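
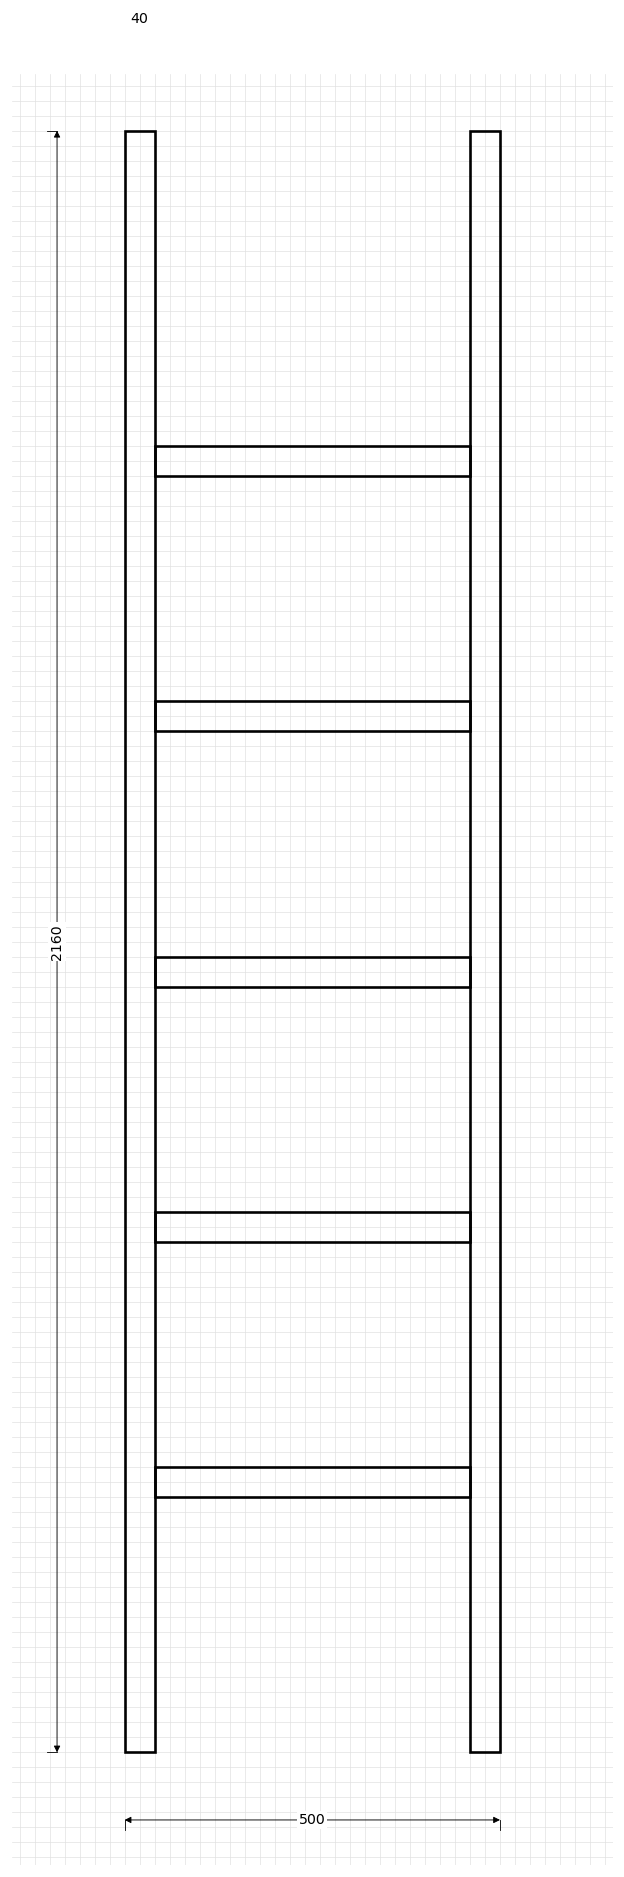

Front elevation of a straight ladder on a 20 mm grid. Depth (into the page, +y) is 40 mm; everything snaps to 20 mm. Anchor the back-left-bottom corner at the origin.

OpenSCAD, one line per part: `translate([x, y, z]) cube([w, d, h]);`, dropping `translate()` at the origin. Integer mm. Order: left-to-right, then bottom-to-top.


cube([40, 40, 2160]);
translate([40, 0, 340]) cube([420, 40, 40]);
translate([40, 0, 680]) cube([420, 40, 40]);
translate([40, 0, 1020]) cube([420, 40, 40]);
translate([40, 0, 1360]) cube([420, 40, 40]);
translate([40, 0, 1700]) cube([420, 40, 40]);
translate([460, 0, 0]) cube([40, 40, 2160]);


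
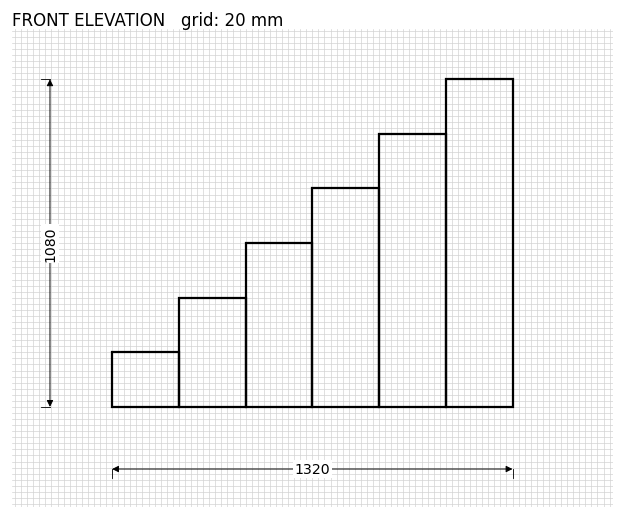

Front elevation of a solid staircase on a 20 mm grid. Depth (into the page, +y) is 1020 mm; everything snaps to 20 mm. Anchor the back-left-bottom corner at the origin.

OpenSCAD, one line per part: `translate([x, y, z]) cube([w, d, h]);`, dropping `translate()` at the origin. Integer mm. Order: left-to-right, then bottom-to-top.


cube([220, 1020, 180]);
translate([220, 0, 0]) cube([220, 1020, 360]);
translate([440, 0, 0]) cube([220, 1020, 540]);
translate([660, 0, 0]) cube([220, 1020, 720]);
translate([880, 0, 0]) cube([220, 1020, 900]);
translate([1100, 0, 0]) cube([220, 1020, 1080]);


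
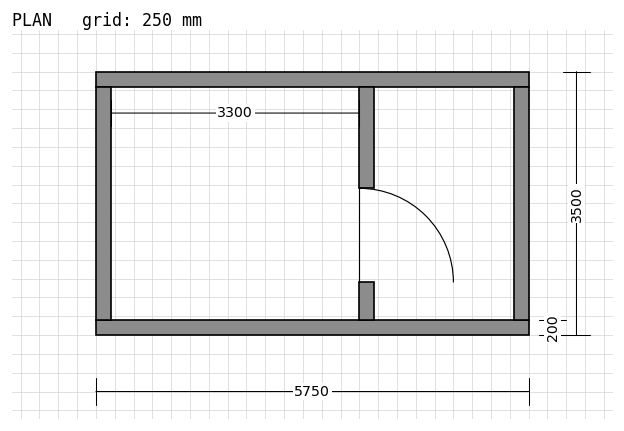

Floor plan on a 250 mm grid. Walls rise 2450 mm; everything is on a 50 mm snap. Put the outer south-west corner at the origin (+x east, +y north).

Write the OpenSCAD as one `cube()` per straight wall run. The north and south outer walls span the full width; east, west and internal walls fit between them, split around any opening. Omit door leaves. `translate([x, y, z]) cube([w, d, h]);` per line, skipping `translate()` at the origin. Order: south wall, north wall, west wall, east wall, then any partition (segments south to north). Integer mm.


cube([5750, 200, 2450]);
translate([0, 3300, 0]) cube([5750, 200, 2450]);
translate([0, 200, 0]) cube([200, 3100, 2450]);
translate([5550, 200, 0]) cube([200, 3100, 2450]);
translate([3500, 200, 0]) cube([200, 500, 2450]);
translate([3500, 1950, 0]) cube([200, 1350, 2450]);


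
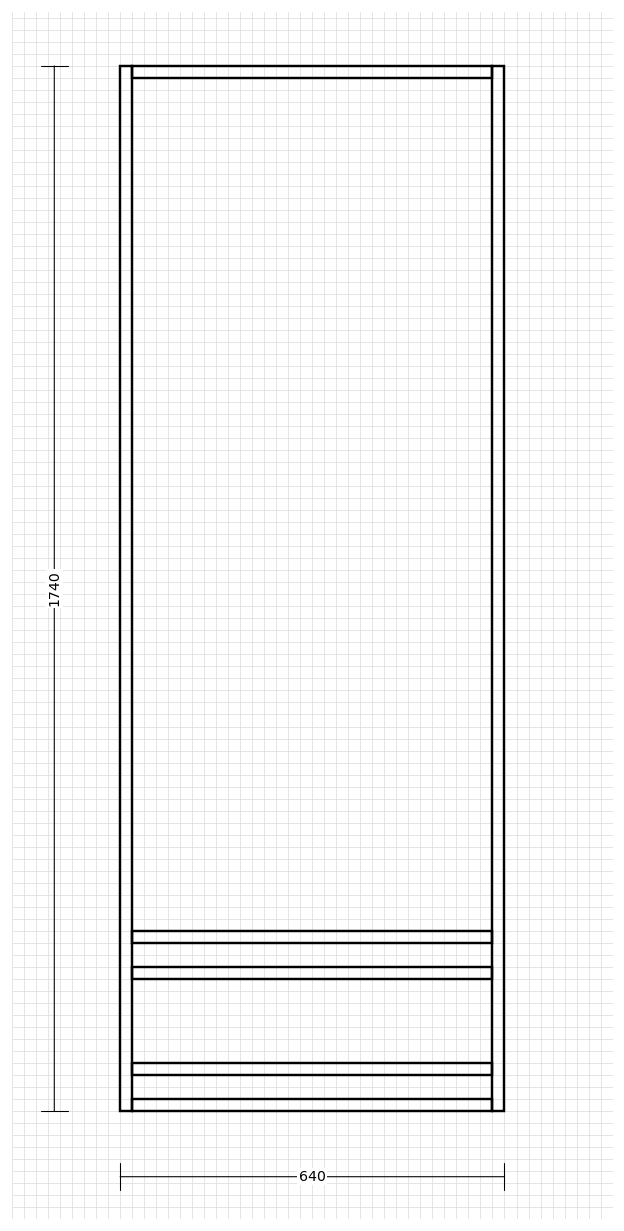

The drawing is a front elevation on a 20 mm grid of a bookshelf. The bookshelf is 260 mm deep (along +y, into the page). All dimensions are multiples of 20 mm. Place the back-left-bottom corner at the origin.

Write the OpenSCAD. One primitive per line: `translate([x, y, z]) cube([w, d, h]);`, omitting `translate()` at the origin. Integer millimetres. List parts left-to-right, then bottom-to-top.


cube([20, 260, 1740]);
translate([20, 0, 0]) cube([600, 260, 20]);
translate([20, 0, 60]) cube([600, 260, 20]);
translate([20, 0, 220]) cube([600, 260, 20]);
translate([20, 0, 280]) cube([600, 260, 20]);
translate([20, 0, 1720]) cube([600, 260, 20]);
translate([620, 0, 0]) cube([20, 260, 1740]);


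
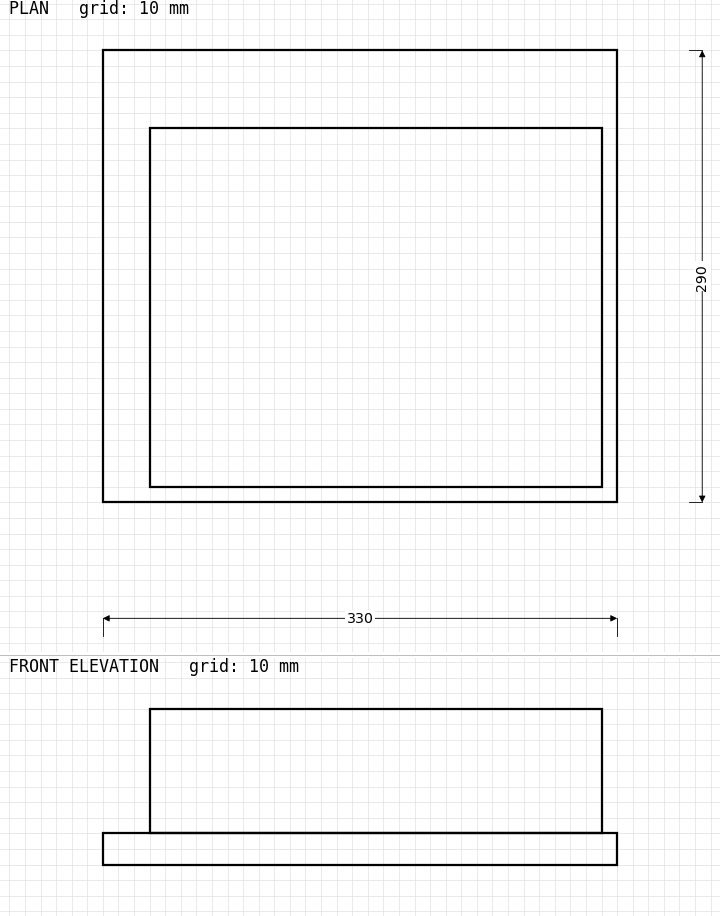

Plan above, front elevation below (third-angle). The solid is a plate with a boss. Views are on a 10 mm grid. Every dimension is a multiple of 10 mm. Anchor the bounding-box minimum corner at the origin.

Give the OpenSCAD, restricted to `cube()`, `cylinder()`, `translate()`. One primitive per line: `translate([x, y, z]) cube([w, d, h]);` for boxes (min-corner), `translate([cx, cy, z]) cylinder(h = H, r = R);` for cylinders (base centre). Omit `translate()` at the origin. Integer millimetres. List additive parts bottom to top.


cube([330, 290, 20]);
translate([30, 10, 20]) cube([290, 230, 80]);


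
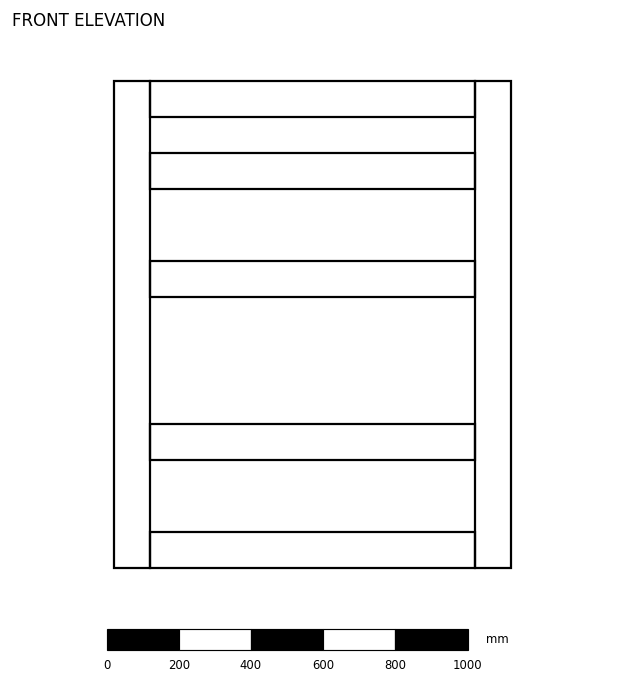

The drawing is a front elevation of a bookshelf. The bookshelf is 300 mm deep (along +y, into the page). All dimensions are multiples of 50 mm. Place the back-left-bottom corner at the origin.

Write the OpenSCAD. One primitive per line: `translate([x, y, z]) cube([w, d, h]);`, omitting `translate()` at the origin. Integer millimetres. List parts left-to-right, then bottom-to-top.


cube([100, 300, 1350]);
translate([100, 0, 0]) cube([900, 300, 100]);
translate([100, 0, 300]) cube([900, 300, 100]);
translate([100, 0, 750]) cube([900, 300, 100]);
translate([100, 0, 1050]) cube([900, 300, 100]);
translate([100, 0, 1250]) cube([900, 300, 100]);
translate([1000, 0, 0]) cube([100, 300, 1350]);


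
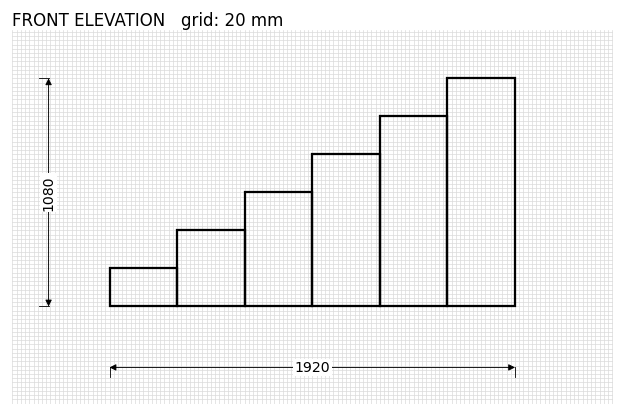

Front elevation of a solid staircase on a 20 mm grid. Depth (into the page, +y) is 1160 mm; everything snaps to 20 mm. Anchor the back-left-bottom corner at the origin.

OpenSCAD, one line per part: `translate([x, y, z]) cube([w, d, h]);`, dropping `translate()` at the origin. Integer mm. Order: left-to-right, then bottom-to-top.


cube([320, 1160, 180]);
translate([320, 0, 0]) cube([320, 1160, 360]);
translate([640, 0, 0]) cube([320, 1160, 540]);
translate([960, 0, 0]) cube([320, 1160, 720]);
translate([1280, 0, 0]) cube([320, 1160, 900]);
translate([1600, 0, 0]) cube([320, 1160, 1080]);


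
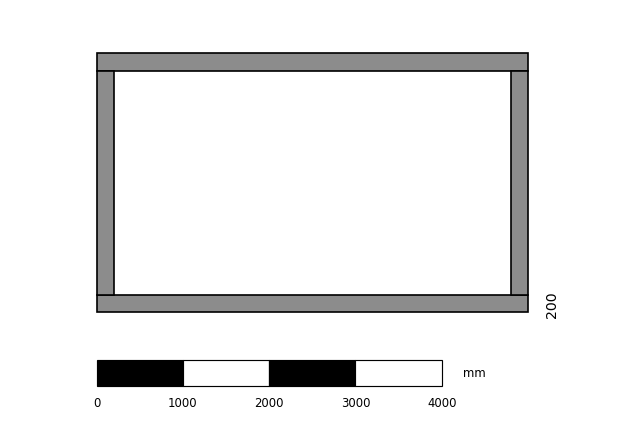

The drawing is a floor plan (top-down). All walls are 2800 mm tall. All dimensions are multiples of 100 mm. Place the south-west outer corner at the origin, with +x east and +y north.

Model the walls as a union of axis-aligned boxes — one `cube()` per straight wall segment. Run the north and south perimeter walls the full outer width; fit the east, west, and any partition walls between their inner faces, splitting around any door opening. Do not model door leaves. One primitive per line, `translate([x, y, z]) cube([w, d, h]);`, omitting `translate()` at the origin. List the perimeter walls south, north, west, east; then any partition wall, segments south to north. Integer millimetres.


cube([5000, 200, 2800]);
translate([0, 2800, 0]) cube([5000, 200, 2800]);
translate([0, 200, 0]) cube([200, 2600, 2800]);
translate([4800, 200, 0]) cube([200, 2600, 2800]);


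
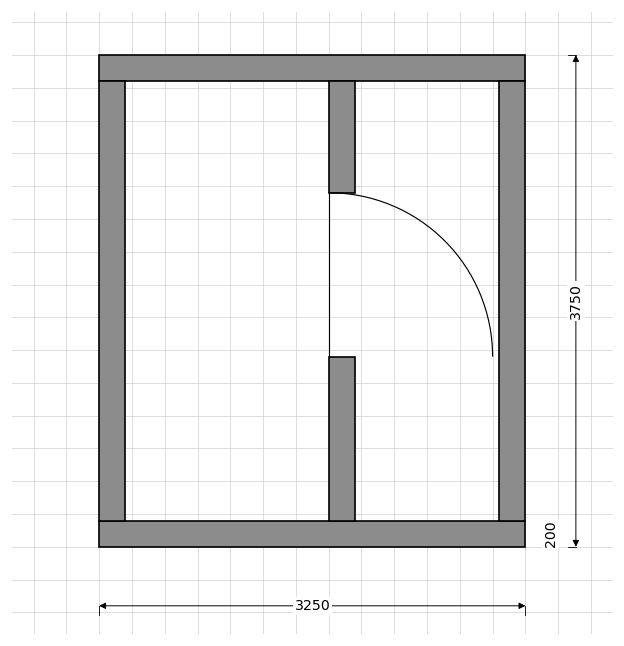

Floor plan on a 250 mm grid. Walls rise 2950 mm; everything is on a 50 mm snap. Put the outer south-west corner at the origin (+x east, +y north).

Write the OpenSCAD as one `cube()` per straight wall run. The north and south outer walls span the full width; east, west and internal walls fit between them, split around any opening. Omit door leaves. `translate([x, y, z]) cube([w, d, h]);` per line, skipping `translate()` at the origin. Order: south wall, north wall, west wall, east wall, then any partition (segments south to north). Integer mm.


cube([3250, 200, 2950]);
translate([0, 3550, 0]) cube([3250, 200, 2950]);
translate([0, 200, 0]) cube([200, 3350, 2950]);
translate([3050, 200, 0]) cube([200, 3350, 2950]);
translate([1750, 200, 0]) cube([200, 1250, 2950]);
translate([1750, 2700, 0]) cube([200, 850, 2950]);


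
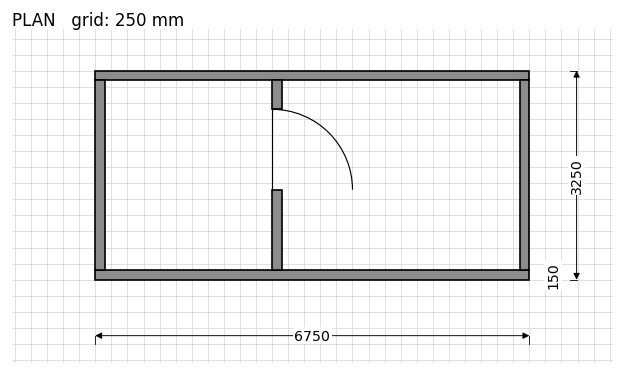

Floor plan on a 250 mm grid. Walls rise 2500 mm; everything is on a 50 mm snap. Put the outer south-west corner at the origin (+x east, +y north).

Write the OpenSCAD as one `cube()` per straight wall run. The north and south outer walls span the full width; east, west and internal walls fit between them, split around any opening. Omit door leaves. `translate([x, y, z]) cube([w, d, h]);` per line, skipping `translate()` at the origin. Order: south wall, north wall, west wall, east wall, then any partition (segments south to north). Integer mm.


cube([6750, 150, 2500]);
translate([0, 3100, 0]) cube([6750, 150, 2500]);
translate([0, 150, 0]) cube([150, 2950, 2500]);
translate([6600, 150, 0]) cube([150, 2950, 2500]);
translate([2750, 150, 0]) cube([150, 1250, 2500]);
translate([2750, 2650, 0]) cube([150, 450, 2500]);


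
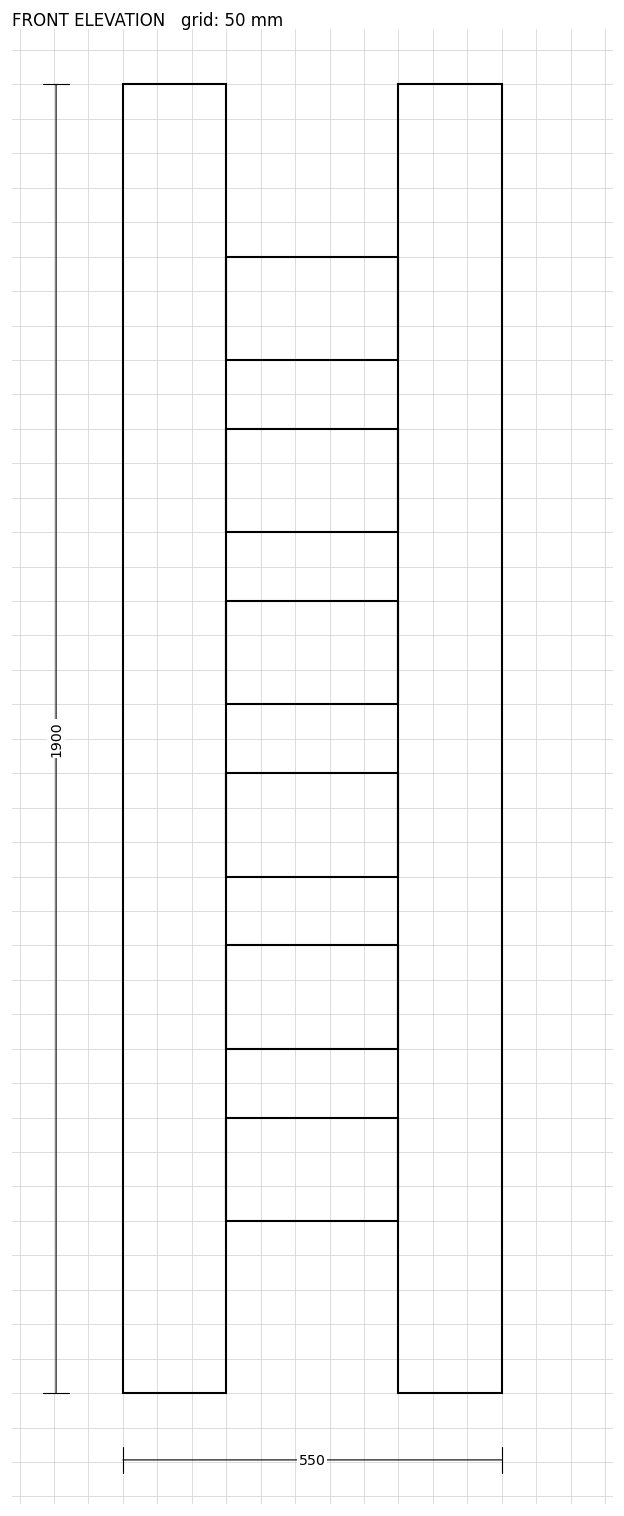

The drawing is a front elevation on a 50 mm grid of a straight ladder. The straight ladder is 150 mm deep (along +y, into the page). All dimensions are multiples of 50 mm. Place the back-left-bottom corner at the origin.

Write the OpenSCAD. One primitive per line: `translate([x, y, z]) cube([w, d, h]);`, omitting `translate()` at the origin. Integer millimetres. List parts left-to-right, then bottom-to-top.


cube([150, 150, 1900]);
translate([150, 0, 250]) cube([250, 150, 150]);
translate([150, 0, 500]) cube([250, 150, 150]);
translate([150, 0, 750]) cube([250, 150, 150]);
translate([150, 0, 1000]) cube([250, 150, 150]);
translate([150, 0, 1250]) cube([250, 150, 150]);
translate([150, 0, 1500]) cube([250, 150, 150]);
translate([400, 0, 0]) cube([150, 150, 1900]);


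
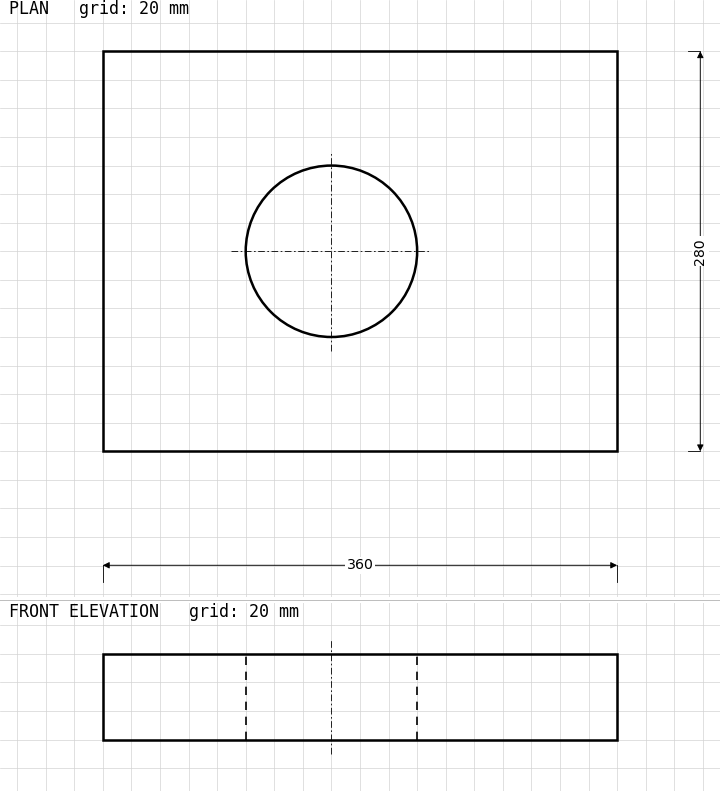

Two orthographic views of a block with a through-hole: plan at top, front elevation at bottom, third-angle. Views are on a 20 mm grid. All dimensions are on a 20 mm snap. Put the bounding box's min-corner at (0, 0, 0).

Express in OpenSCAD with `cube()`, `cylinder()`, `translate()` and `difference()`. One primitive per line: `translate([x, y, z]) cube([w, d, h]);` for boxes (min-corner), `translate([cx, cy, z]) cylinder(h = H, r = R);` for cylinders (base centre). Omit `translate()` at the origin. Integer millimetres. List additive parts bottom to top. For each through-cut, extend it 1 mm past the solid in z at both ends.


difference() {
  cube([360, 280, 60]);
  translate([160, 140, -1]) cylinder(h = 62, r = 60);
}


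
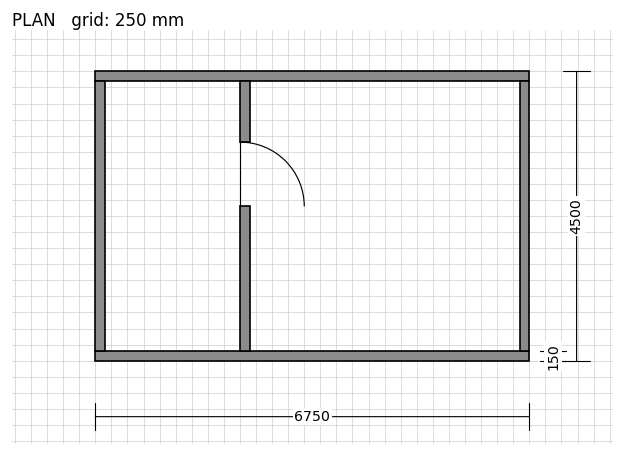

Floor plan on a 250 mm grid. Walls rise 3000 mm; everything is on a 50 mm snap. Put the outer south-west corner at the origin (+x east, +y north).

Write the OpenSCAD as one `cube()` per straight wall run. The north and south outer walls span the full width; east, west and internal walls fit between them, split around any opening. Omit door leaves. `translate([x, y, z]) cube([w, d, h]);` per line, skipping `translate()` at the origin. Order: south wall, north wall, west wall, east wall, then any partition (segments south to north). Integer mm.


cube([6750, 150, 3000]);
translate([0, 4350, 0]) cube([6750, 150, 3000]);
translate([0, 150, 0]) cube([150, 4200, 3000]);
translate([6600, 150, 0]) cube([150, 4200, 3000]);
translate([2250, 150, 0]) cube([150, 2250, 3000]);
translate([2250, 3400, 0]) cube([150, 950, 3000]);


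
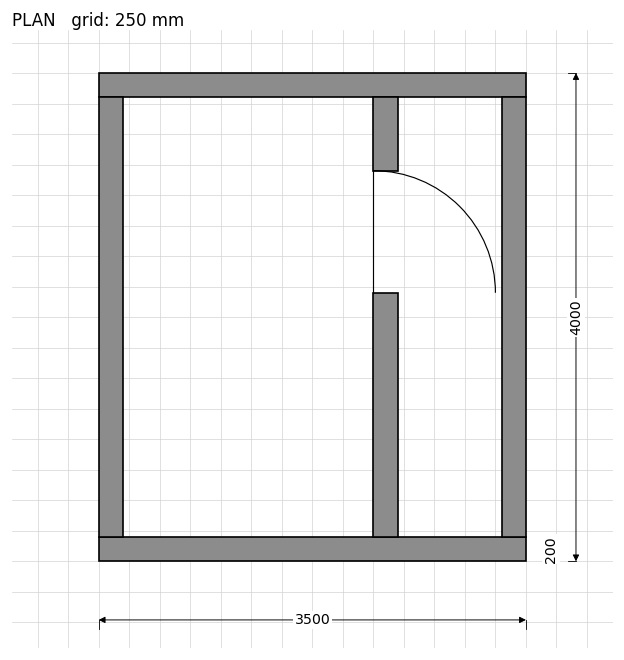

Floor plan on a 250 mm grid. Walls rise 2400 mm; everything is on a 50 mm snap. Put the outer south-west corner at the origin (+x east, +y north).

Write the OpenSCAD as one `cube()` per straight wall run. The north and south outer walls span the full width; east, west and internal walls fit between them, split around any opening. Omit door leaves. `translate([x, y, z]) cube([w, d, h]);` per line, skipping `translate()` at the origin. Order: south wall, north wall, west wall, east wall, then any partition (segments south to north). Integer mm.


cube([3500, 200, 2400]);
translate([0, 3800, 0]) cube([3500, 200, 2400]);
translate([0, 200, 0]) cube([200, 3600, 2400]);
translate([3300, 200, 0]) cube([200, 3600, 2400]);
translate([2250, 200, 0]) cube([200, 2000, 2400]);
translate([2250, 3200, 0]) cube([200, 600, 2400]);


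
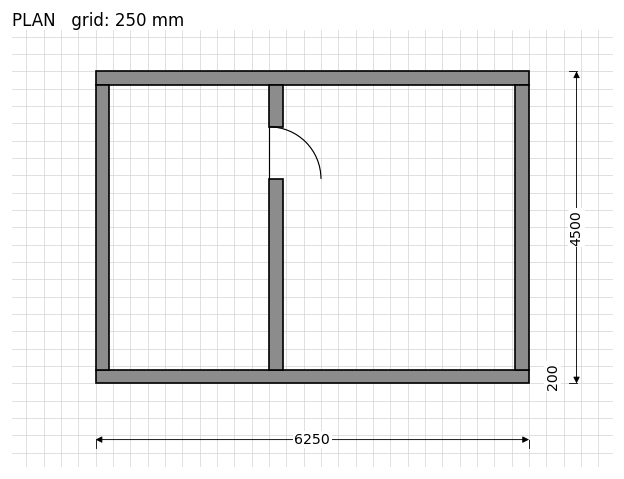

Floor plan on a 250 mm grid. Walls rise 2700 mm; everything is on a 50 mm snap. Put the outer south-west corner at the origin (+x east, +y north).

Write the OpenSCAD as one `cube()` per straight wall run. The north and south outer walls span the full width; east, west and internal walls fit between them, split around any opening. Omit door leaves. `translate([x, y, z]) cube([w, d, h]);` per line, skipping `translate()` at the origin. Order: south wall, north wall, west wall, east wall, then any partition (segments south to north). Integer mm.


cube([6250, 200, 2700]);
translate([0, 4300, 0]) cube([6250, 200, 2700]);
translate([0, 200, 0]) cube([200, 4100, 2700]);
translate([6050, 200, 0]) cube([200, 4100, 2700]);
translate([2500, 200, 0]) cube([200, 2750, 2700]);
translate([2500, 3700, 0]) cube([200, 600, 2700]);


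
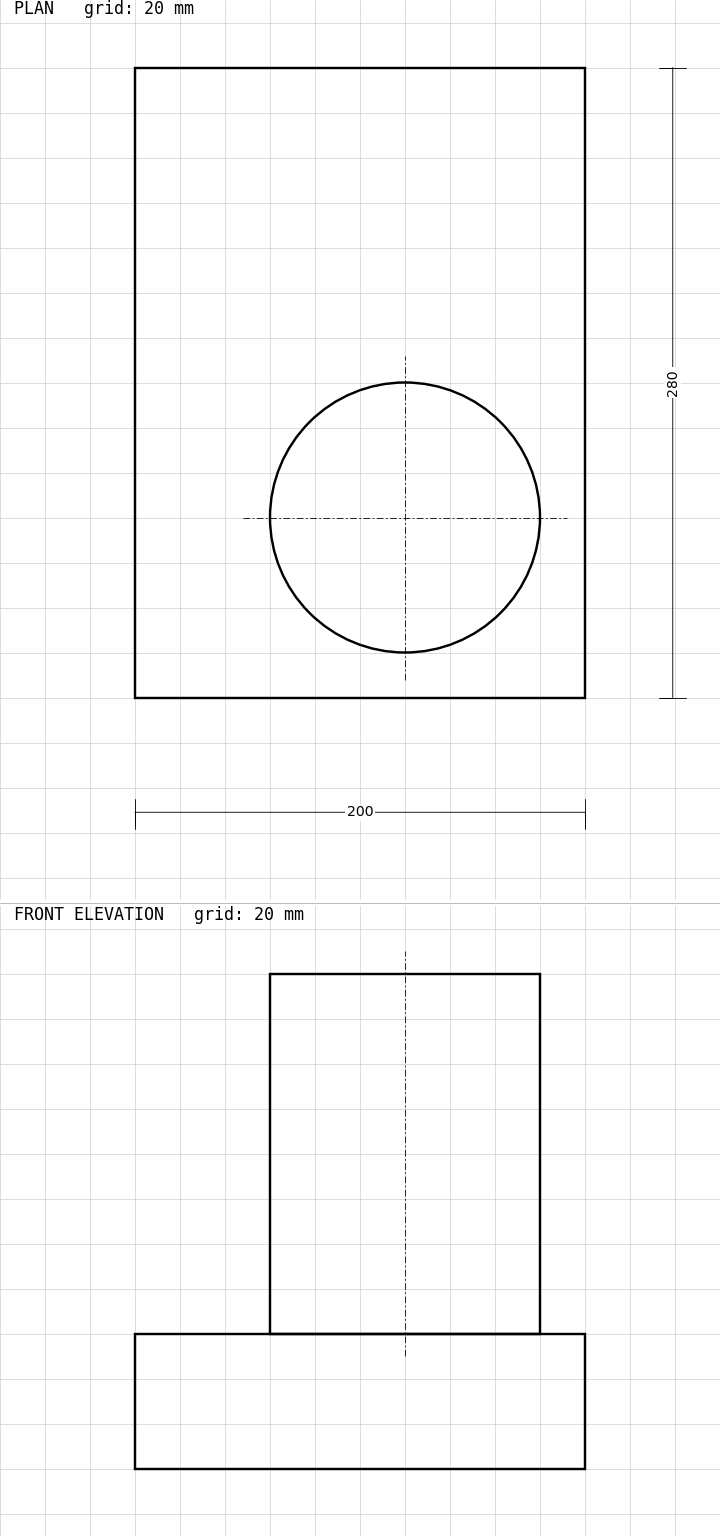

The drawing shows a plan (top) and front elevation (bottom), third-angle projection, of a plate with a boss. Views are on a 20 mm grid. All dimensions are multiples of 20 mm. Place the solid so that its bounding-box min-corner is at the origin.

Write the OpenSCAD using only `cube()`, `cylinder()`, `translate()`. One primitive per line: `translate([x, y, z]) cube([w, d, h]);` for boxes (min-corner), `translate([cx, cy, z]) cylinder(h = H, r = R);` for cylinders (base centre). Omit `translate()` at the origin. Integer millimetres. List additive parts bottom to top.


cube([200, 280, 60]);
translate([120, 80, 60]) cylinder(h = 160, r = 60);


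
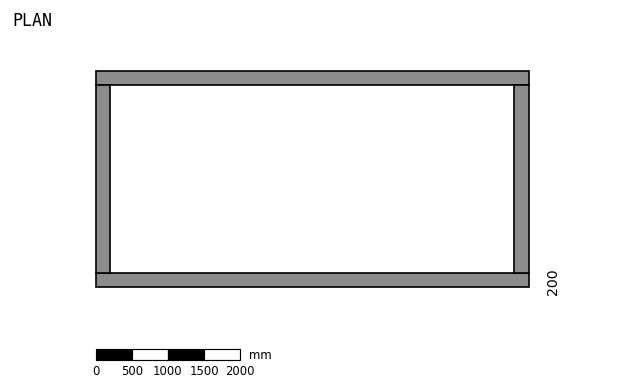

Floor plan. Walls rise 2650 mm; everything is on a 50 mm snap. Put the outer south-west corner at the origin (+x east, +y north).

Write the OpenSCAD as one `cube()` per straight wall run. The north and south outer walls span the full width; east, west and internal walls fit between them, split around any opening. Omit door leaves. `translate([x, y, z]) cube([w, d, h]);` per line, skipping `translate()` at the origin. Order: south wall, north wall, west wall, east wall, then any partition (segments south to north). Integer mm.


cube([6000, 200, 2650]);
translate([0, 2800, 0]) cube([6000, 200, 2650]);
translate([0, 200, 0]) cube([200, 2600, 2650]);
translate([5800, 200, 0]) cube([200, 2600, 2650]);


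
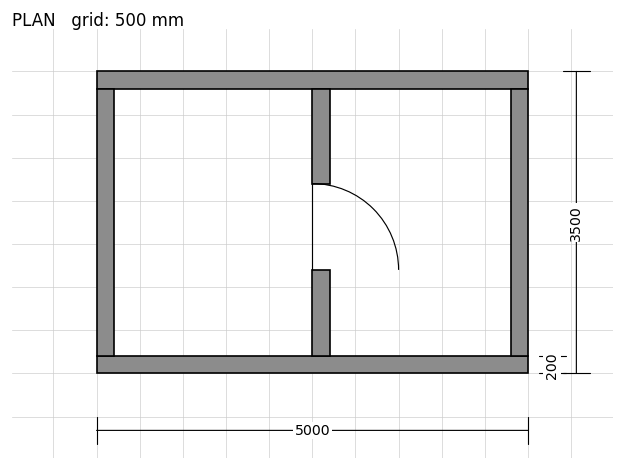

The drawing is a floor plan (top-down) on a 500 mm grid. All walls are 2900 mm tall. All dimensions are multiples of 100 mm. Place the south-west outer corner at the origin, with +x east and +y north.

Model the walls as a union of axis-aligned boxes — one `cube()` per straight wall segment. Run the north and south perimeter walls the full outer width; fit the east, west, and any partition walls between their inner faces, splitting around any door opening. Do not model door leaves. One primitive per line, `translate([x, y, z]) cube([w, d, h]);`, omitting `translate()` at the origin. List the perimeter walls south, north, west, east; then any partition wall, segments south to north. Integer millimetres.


cube([5000, 200, 2900]);
translate([0, 3300, 0]) cube([5000, 200, 2900]);
translate([0, 200, 0]) cube([200, 3100, 2900]);
translate([4800, 200, 0]) cube([200, 3100, 2900]);
translate([2500, 200, 0]) cube([200, 1000, 2900]);
translate([2500, 2200, 0]) cube([200, 1100, 2900]);


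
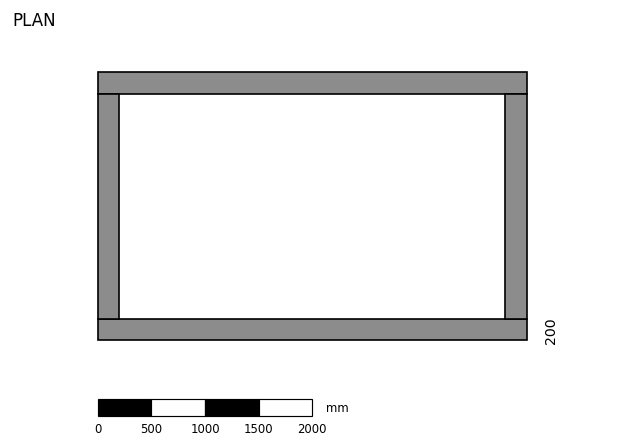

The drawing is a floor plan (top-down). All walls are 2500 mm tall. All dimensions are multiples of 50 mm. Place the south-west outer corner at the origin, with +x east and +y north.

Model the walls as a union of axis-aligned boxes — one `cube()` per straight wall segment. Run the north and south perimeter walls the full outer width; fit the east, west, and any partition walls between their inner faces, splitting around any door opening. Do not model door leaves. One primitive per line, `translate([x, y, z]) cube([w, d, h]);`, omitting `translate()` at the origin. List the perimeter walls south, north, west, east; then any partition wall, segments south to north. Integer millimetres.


cube([4000, 200, 2500]);
translate([0, 2300, 0]) cube([4000, 200, 2500]);
translate([0, 200, 0]) cube([200, 2100, 2500]);
translate([3800, 200, 0]) cube([200, 2100, 2500]);


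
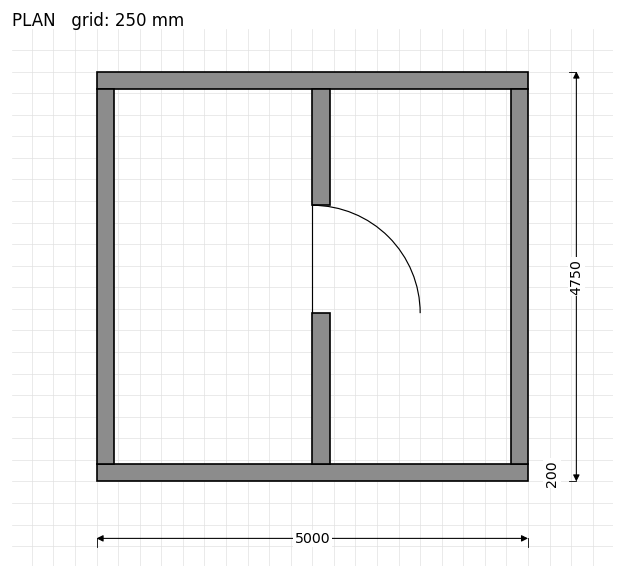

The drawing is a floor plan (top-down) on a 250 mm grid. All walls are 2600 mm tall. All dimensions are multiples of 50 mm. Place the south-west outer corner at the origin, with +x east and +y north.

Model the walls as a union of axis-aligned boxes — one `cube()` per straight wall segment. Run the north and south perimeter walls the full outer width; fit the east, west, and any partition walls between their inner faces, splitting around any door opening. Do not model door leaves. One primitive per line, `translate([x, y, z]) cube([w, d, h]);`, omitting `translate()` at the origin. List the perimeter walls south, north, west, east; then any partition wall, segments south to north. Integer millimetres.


cube([5000, 200, 2600]);
translate([0, 4550, 0]) cube([5000, 200, 2600]);
translate([0, 200, 0]) cube([200, 4350, 2600]);
translate([4800, 200, 0]) cube([200, 4350, 2600]);
translate([2500, 200, 0]) cube([200, 1750, 2600]);
translate([2500, 3200, 0]) cube([200, 1350, 2600]);


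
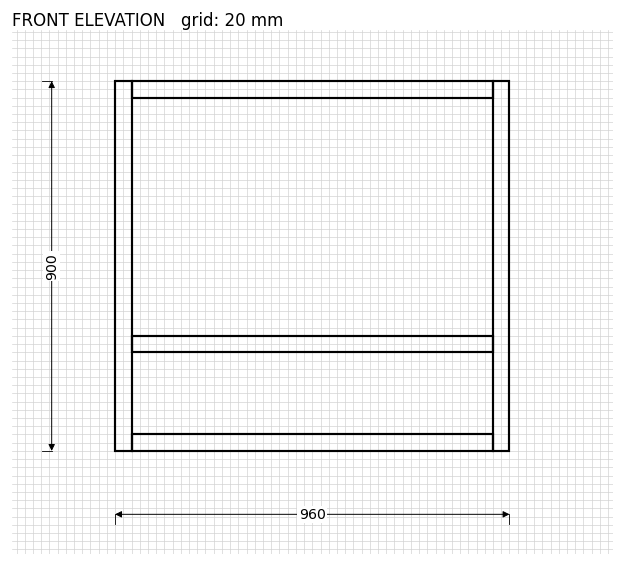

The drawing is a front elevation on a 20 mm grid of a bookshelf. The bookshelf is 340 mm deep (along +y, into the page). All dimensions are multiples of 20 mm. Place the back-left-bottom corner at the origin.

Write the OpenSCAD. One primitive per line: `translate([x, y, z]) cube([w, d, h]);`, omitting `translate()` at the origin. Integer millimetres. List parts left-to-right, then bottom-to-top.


cube([40, 340, 900]);
translate([40, 0, 0]) cube([880, 340, 40]);
translate([40, 0, 240]) cube([880, 340, 40]);
translate([40, 0, 860]) cube([880, 340, 40]);
translate([920, 0, 0]) cube([40, 340, 900]);


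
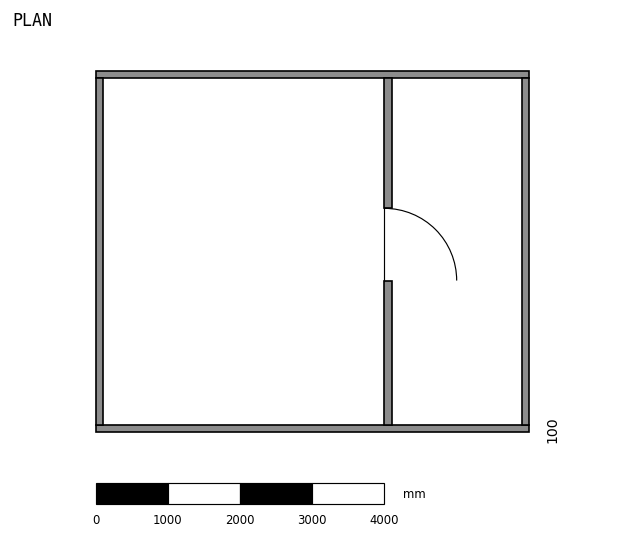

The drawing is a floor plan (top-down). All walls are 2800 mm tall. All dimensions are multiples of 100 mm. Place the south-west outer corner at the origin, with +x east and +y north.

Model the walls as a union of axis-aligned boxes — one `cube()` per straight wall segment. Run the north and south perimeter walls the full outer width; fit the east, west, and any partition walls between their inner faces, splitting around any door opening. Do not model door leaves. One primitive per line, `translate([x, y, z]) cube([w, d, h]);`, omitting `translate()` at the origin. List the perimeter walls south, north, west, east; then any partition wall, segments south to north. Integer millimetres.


cube([6000, 100, 2800]);
translate([0, 4900, 0]) cube([6000, 100, 2800]);
translate([0, 100, 0]) cube([100, 4800, 2800]);
translate([5900, 100, 0]) cube([100, 4800, 2800]);
translate([4000, 100, 0]) cube([100, 2000, 2800]);
translate([4000, 3100, 0]) cube([100, 1800, 2800]);


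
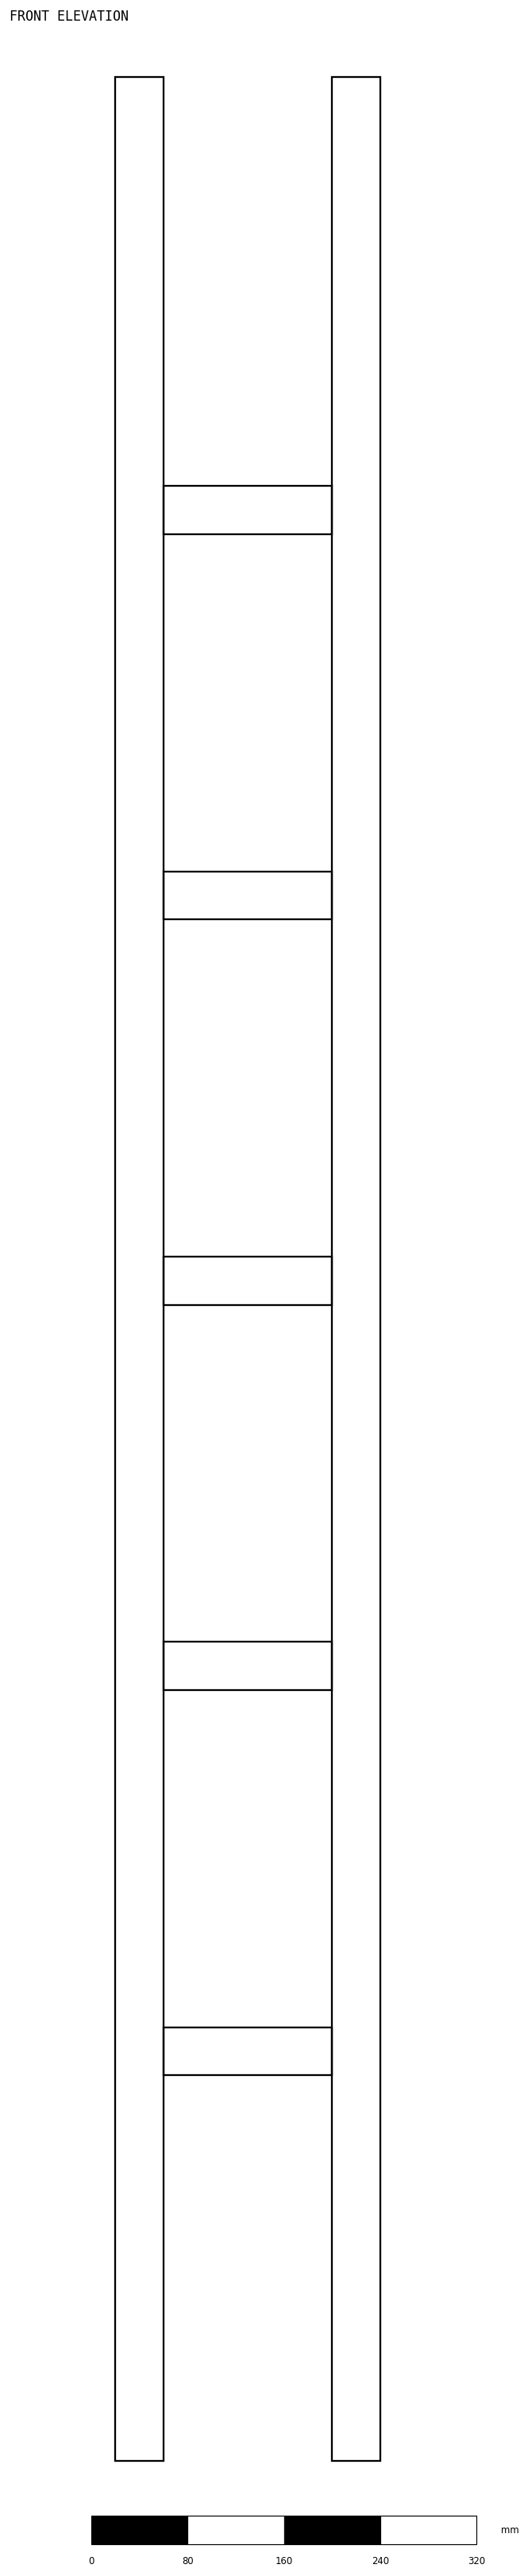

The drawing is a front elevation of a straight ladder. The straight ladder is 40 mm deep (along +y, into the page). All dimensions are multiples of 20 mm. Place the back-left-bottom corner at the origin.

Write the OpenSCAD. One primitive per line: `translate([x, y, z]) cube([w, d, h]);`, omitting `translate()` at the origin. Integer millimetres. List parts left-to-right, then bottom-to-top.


cube([40, 40, 1980]);
translate([40, 0, 320]) cube([140, 40, 40]);
translate([40, 0, 640]) cube([140, 40, 40]);
translate([40, 0, 960]) cube([140, 40, 40]);
translate([40, 0, 1280]) cube([140, 40, 40]);
translate([40, 0, 1600]) cube([140, 40, 40]);
translate([180, 0, 0]) cube([40, 40, 1980]);


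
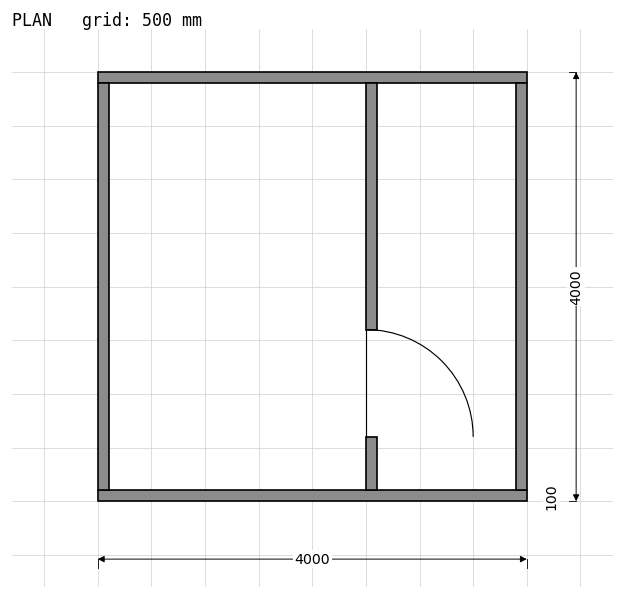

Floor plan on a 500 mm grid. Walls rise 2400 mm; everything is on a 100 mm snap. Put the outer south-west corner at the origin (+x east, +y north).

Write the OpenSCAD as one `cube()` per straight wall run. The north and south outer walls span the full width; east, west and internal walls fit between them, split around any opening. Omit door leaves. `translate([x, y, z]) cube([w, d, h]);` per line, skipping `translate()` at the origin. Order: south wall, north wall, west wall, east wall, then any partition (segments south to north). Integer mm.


cube([4000, 100, 2400]);
translate([0, 3900, 0]) cube([4000, 100, 2400]);
translate([0, 100, 0]) cube([100, 3800, 2400]);
translate([3900, 100, 0]) cube([100, 3800, 2400]);
translate([2500, 100, 0]) cube([100, 500, 2400]);
translate([2500, 1600, 0]) cube([100, 2300, 2400]);


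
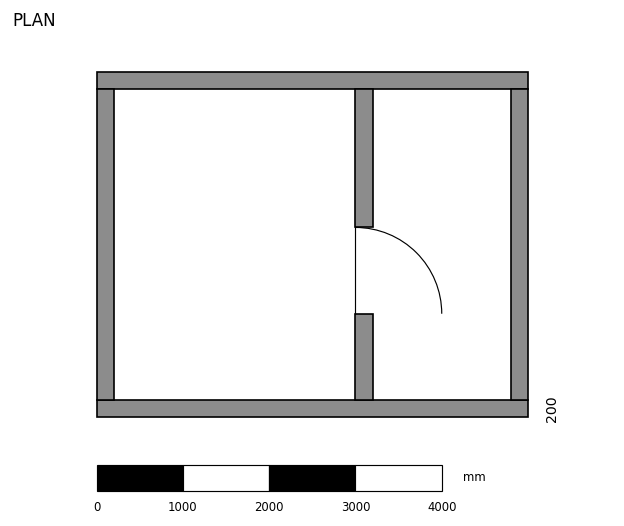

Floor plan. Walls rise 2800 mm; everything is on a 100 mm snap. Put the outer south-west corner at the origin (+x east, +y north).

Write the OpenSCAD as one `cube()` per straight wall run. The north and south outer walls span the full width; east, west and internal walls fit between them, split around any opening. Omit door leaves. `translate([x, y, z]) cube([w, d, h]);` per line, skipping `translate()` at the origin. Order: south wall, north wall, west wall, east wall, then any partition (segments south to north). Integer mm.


cube([5000, 200, 2800]);
translate([0, 3800, 0]) cube([5000, 200, 2800]);
translate([0, 200, 0]) cube([200, 3600, 2800]);
translate([4800, 200, 0]) cube([200, 3600, 2800]);
translate([3000, 200, 0]) cube([200, 1000, 2800]);
translate([3000, 2200, 0]) cube([200, 1600, 2800]);


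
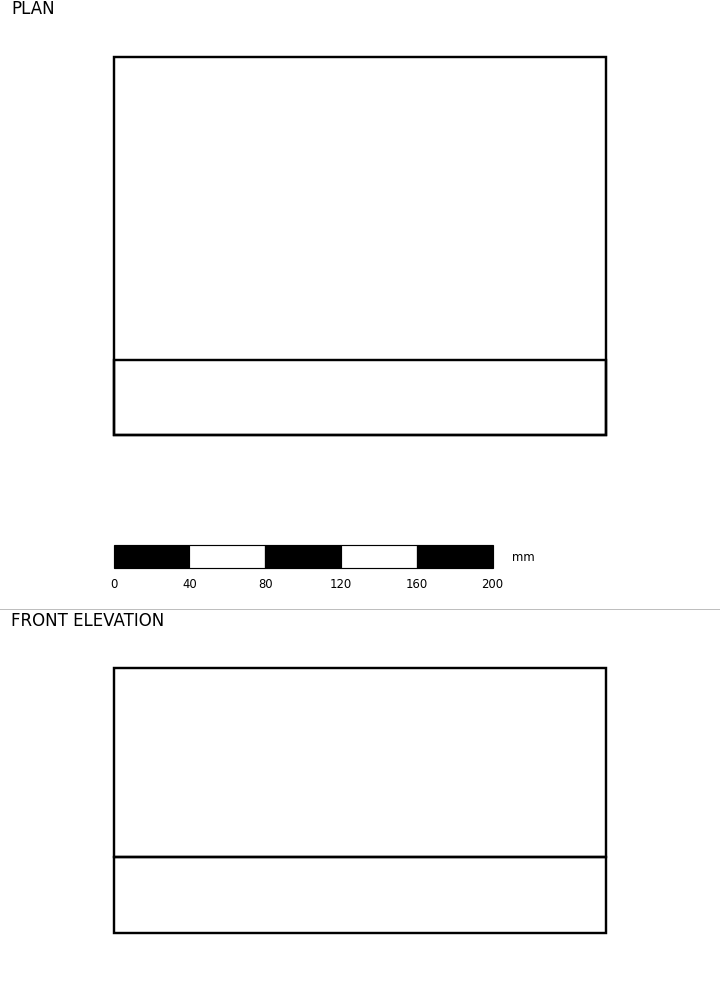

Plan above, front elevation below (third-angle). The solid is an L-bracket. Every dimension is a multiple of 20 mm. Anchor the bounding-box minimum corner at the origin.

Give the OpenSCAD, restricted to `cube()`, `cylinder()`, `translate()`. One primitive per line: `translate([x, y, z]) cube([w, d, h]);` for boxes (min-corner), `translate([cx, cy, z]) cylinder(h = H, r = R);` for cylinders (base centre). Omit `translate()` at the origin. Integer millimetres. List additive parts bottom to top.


cube([260, 200, 40]);
translate([0, 0, 40]) cube([260, 40, 100]);


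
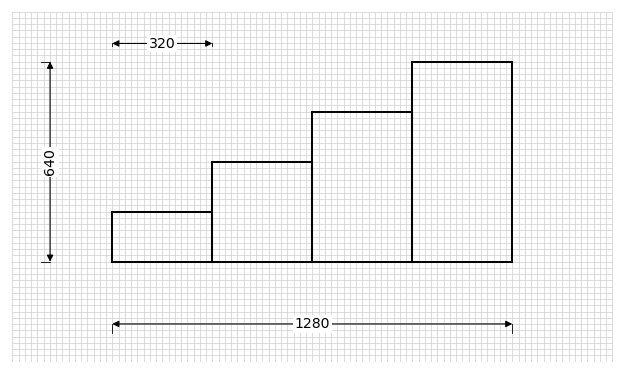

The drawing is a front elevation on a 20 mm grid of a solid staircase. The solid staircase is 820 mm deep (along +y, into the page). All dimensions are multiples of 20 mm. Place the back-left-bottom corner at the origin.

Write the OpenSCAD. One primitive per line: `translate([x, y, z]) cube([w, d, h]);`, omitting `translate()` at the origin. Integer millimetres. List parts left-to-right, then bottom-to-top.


cube([320, 820, 160]);
translate([320, 0, 0]) cube([320, 820, 320]);
translate([640, 0, 0]) cube([320, 820, 480]);
translate([960, 0, 0]) cube([320, 820, 640]);


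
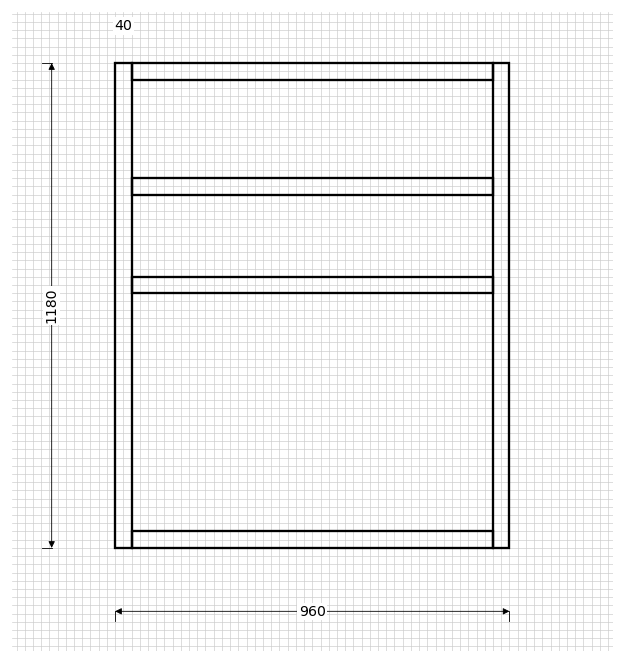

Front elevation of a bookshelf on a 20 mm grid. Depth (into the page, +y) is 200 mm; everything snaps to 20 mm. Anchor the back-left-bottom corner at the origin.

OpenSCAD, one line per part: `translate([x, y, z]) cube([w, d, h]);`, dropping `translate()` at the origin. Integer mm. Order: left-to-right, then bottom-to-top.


cube([40, 200, 1180]);
translate([40, 0, 0]) cube([880, 200, 40]);
translate([40, 0, 620]) cube([880, 200, 40]);
translate([40, 0, 860]) cube([880, 200, 40]);
translate([40, 0, 1140]) cube([880, 200, 40]);
translate([920, 0, 0]) cube([40, 200, 1180]);


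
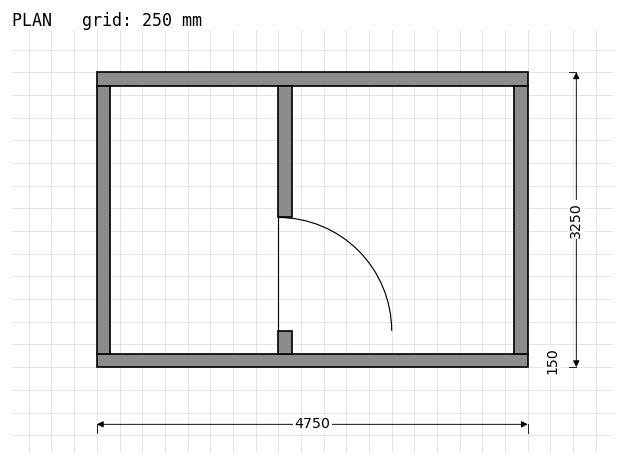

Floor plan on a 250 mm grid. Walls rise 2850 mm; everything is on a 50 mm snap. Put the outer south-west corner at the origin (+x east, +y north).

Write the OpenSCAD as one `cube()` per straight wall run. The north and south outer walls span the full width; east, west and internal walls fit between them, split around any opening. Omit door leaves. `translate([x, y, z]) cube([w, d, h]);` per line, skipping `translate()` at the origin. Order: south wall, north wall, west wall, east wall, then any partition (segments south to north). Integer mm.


cube([4750, 150, 2850]);
translate([0, 3100, 0]) cube([4750, 150, 2850]);
translate([0, 150, 0]) cube([150, 2950, 2850]);
translate([4600, 150, 0]) cube([150, 2950, 2850]);
translate([2000, 150, 0]) cube([150, 250, 2850]);
translate([2000, 1650, 0]) cube([150, 1450, 2850]);


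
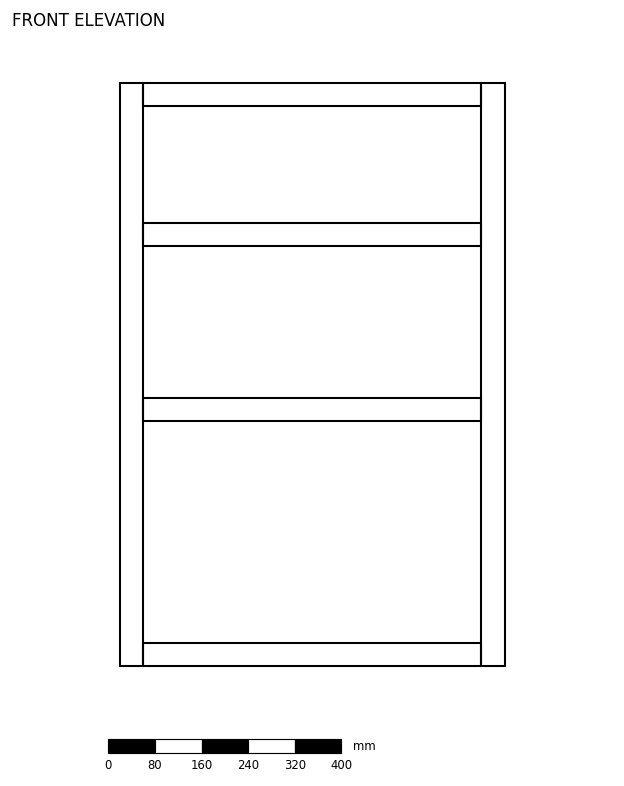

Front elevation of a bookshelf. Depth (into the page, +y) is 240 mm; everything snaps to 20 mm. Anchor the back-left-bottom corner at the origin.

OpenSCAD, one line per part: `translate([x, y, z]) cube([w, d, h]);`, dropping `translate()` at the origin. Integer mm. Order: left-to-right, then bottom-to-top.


cube([40, 240, 1000]);
translate([40, 0, 0]) cube([580, 240, 40]);
translate([40, 0, 420]) cube([580, 240, 40]);
translate([40, 0, 720]) cube([580, 240, 40]);
translate([40, 0, 960]) cube([580, 240, 40]);
translate([620, 0, 0]) cube([40, 240, 1000]);


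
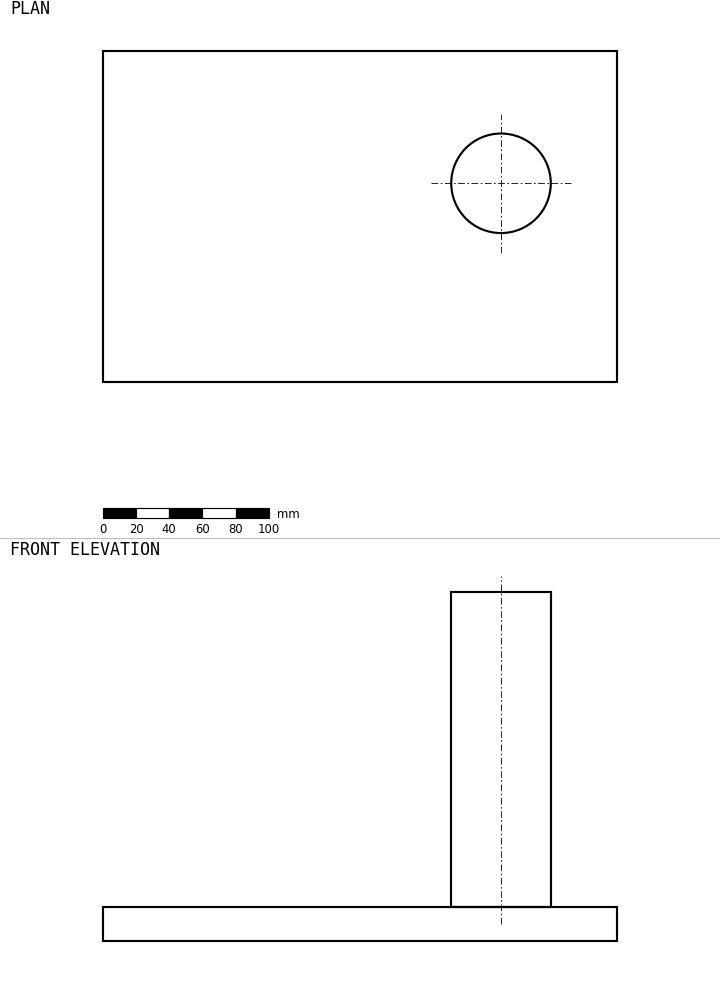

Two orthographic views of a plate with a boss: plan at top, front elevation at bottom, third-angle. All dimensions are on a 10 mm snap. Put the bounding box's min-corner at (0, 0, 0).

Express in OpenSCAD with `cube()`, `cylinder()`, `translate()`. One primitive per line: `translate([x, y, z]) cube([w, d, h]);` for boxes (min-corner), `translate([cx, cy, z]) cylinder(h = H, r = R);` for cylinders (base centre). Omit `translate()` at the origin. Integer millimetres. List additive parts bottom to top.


cube([310, 200, 20]);
translate([240, 120, 20]) cylinder(h = 190, r = 30);


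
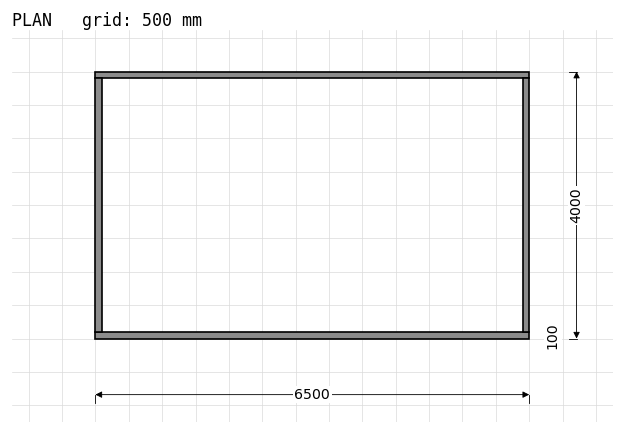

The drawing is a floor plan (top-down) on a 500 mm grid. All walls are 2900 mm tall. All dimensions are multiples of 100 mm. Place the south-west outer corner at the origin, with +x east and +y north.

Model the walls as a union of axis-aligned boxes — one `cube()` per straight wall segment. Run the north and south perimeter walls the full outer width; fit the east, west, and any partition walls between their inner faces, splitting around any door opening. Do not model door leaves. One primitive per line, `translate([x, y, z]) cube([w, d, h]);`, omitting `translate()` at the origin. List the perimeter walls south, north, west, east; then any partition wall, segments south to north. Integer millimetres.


cube([6500, 100, 2900]);
translate([0, 3900, 0]) cube([6500, 100, 2900]);
translate([0, 100, 0]) cube([100, 3800, 2900]);
translate([6400, 100, 0]) cube([100, 3800, 2900]);


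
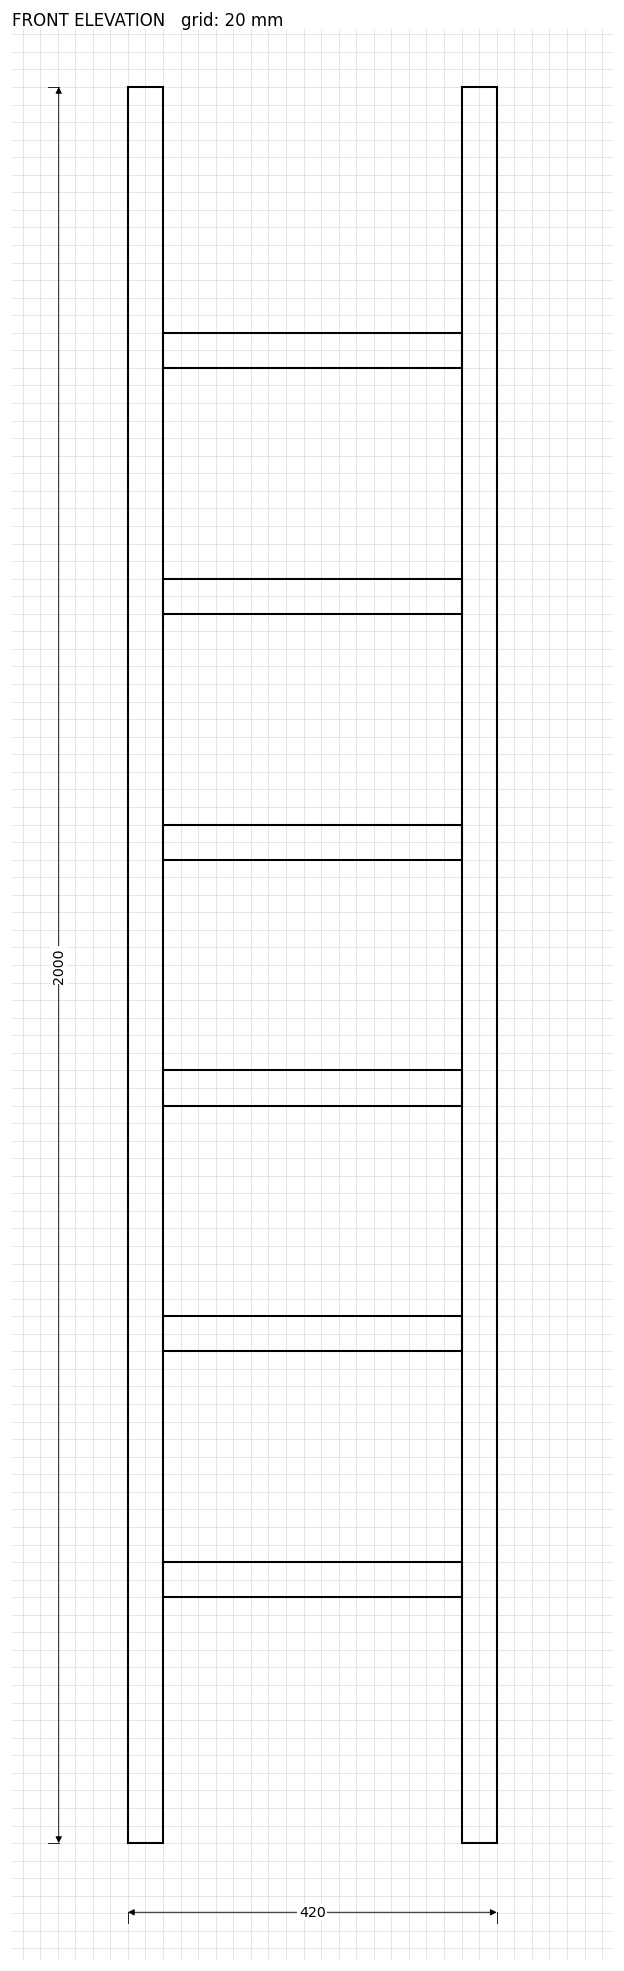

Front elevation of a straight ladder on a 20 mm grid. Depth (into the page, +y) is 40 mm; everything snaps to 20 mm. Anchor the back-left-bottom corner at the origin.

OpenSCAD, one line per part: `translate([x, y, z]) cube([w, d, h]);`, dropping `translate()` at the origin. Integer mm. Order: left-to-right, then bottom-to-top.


cube([40, 40, 2000]);
translate([40, 0, 280]) cube([340, 40, 40]);
translate([40, 0, 560]) cube([340, 40, 40]);
translate([40, 0, 840]) cube([340, 40, 40]);
translate([40, 0, 1120]) cube([340, 40, 40]);
translate([40, 0, 1400]) cube([340, 40, 40]);
translate([40, 0, 1680]) cube([340, 40, 40]);
translate([380, 0, 0]) cube([40, 40, 2000]);


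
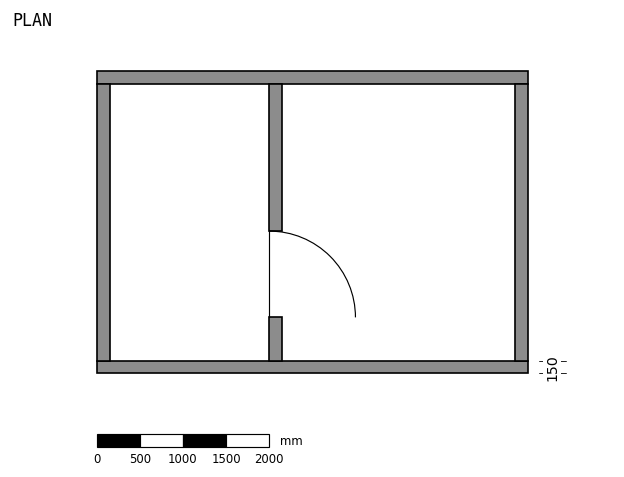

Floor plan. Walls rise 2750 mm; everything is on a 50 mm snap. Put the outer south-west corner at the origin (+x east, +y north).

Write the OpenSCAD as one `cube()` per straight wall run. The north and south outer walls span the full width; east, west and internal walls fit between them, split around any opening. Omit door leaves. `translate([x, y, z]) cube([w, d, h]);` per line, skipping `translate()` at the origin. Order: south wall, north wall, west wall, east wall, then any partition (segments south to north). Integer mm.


cube([5000, 150, 2750]);
translate([0, 3350, 0]) cube([5000, 150, 2750]);
translate([0, 150, 0]) cube([150, 3200, 2750]);
translate([4850, 150, 0]) cube([150, 3200, 2750]);
translate([2000, 150, 0]) cube([150, 500, 2750]);
translate([2000, 1650, 0]) cube([150, 1700, 2750]);


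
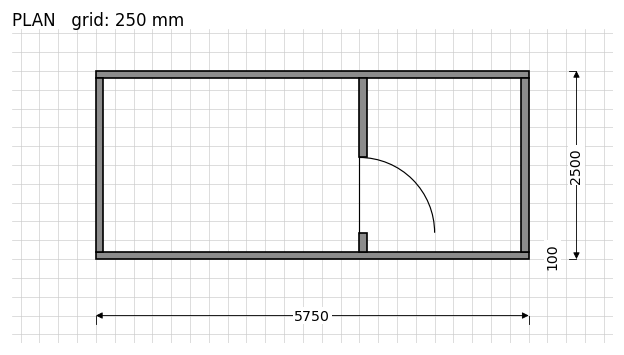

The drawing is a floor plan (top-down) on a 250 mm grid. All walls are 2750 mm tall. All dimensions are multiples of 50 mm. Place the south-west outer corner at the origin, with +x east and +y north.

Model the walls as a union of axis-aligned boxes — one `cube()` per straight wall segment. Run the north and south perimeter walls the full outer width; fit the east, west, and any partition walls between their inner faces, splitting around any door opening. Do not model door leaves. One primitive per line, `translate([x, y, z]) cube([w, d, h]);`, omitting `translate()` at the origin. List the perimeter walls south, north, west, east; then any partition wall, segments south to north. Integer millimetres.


cube([5750, 100, 2750]);
translate([0, 2400, 0]) cube([5750, 100, 2750]);
translate([0, 100, 0]) cube([100, 2300, 2750]);
translate([5650, 100, 0]) cube([100, 2300, 2750]);
translate([3500, 100, 0]) cube([100, 250, 2750]);
translate([3500, 1350, 0]) cube([100, 1050, 2750]);


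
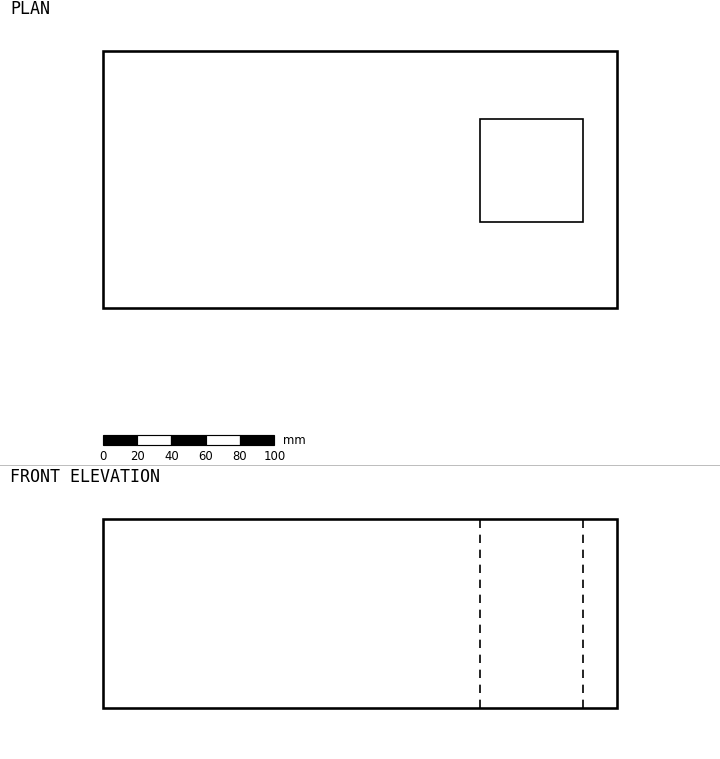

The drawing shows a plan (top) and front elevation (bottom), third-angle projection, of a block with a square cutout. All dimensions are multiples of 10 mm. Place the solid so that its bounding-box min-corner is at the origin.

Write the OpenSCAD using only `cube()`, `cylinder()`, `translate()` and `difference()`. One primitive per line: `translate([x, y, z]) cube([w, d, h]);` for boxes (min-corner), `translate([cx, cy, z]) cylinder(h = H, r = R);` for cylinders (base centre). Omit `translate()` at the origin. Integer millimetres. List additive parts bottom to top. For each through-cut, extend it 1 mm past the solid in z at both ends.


difference() {
  cube([300, 150, 110]);
  translate([220, 50, -1]) cube([60, 60, 112]);
}


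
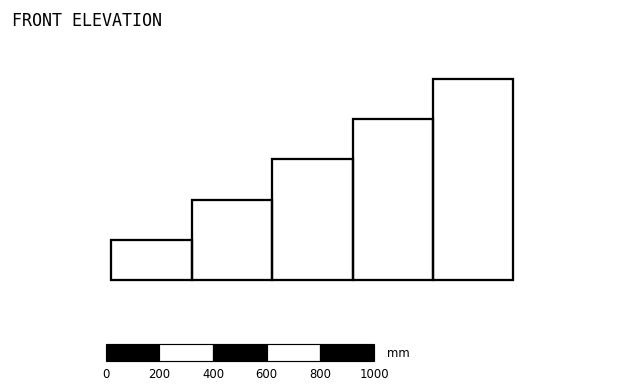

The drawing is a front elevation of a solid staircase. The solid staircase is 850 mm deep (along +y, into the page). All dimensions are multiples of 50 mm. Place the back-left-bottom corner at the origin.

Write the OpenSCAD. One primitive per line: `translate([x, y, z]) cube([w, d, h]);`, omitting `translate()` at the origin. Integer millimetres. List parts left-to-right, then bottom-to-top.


cube([300, 850, 150]);
translate([300, 0, 0]) cube([300, 850, 300]);
translate([600, 0, 0]) cube([300, 850, 450]);
translate([900, 0, 0]) cube([300, 850, 600]);
translate([1200, 0, 0]) cube([300, 850, 750]);


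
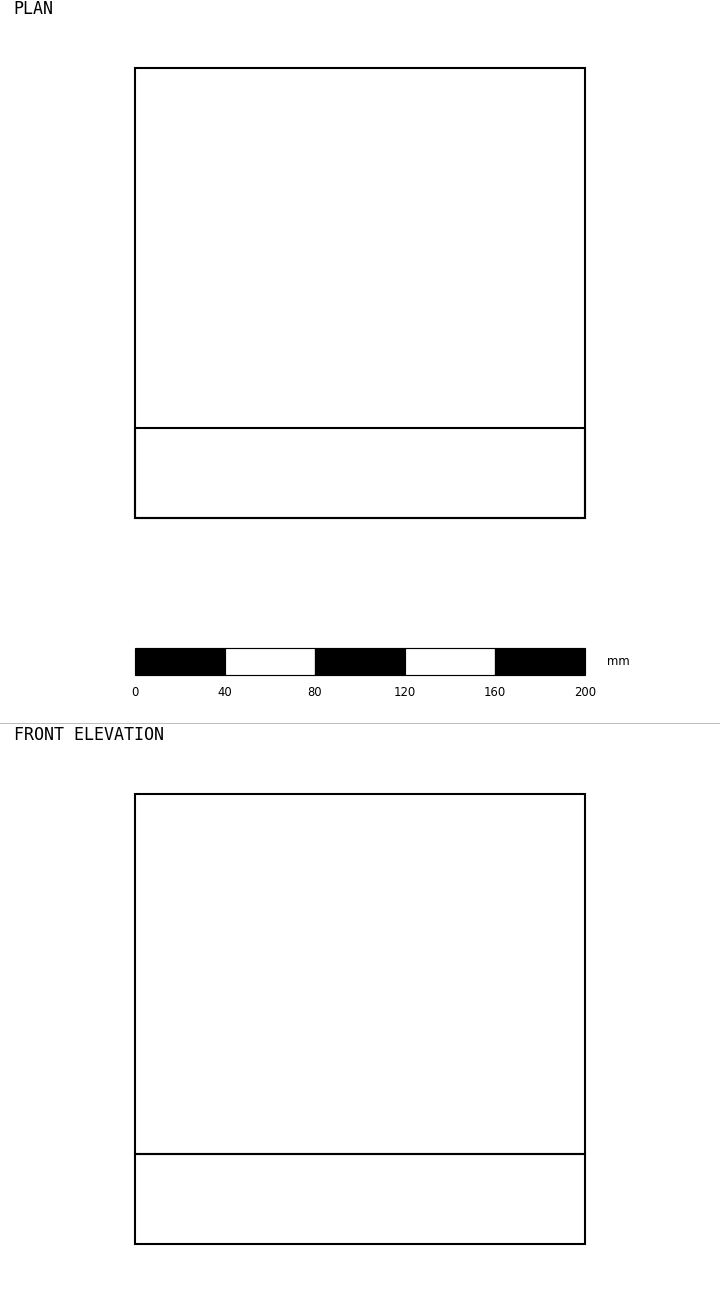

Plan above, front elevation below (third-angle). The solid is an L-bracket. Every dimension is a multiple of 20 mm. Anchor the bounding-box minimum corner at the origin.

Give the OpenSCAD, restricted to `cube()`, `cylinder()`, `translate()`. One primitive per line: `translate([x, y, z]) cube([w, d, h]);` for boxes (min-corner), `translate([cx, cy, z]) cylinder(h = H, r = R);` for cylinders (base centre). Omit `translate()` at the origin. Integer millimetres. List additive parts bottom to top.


cube([200, 200, 40]);
translate([0, 0, 40]) cube([200, 40, 160]);


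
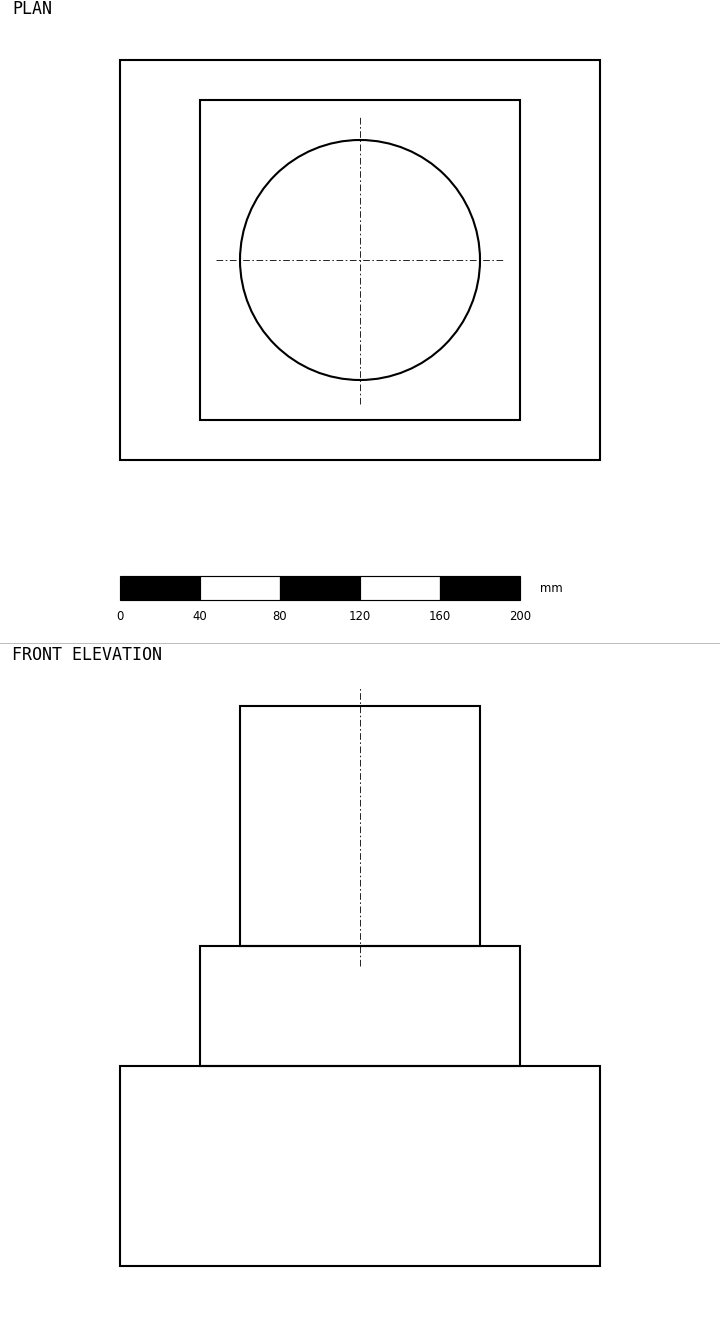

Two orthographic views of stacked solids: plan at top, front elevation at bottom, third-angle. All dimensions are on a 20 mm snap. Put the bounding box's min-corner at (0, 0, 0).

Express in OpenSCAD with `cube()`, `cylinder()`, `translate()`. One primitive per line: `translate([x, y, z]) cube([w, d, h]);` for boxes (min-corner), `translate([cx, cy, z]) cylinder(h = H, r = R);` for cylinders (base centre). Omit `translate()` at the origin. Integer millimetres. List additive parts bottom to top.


cube([240, 200, 100]);
translate([40, 20, 100]) cube([160, 160, 60]);
translate([120, 100, 160]) cylinder(h = 120, r = 60);


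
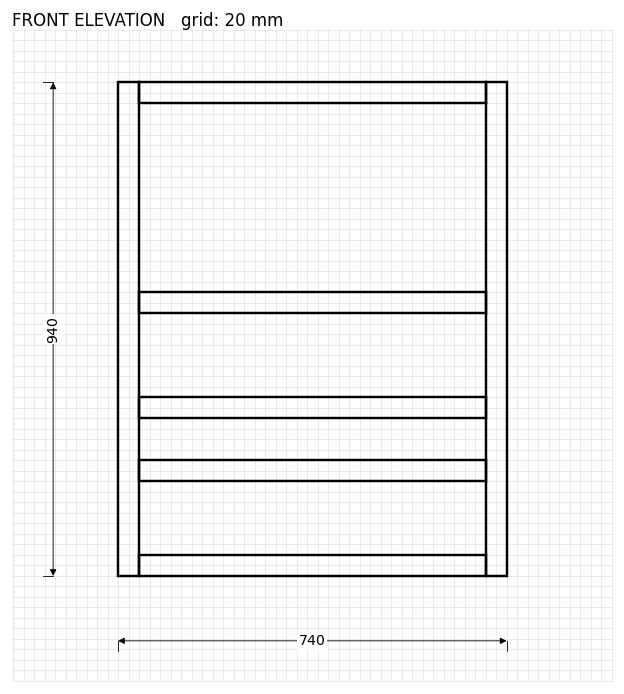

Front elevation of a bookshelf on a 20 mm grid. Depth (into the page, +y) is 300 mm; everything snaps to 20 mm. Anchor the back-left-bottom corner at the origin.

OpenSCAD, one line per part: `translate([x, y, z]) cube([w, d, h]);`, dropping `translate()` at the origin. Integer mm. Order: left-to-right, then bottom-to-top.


cube([40, 300, 940]);
translate([40, 0, 0]) cube([660, 300, 40]);
translate([40, 0, 180]) cube([660, 300, 40]);
translate([40, 0, 300]) cube([660, 300, 40]);
translate([40, 0, 500]) cube([660, 300, 40]);
translate([40, 0, 900]) cube([660, 300, 40]);
translate([700, 0, 0]) cube([40, 300, 940]);
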